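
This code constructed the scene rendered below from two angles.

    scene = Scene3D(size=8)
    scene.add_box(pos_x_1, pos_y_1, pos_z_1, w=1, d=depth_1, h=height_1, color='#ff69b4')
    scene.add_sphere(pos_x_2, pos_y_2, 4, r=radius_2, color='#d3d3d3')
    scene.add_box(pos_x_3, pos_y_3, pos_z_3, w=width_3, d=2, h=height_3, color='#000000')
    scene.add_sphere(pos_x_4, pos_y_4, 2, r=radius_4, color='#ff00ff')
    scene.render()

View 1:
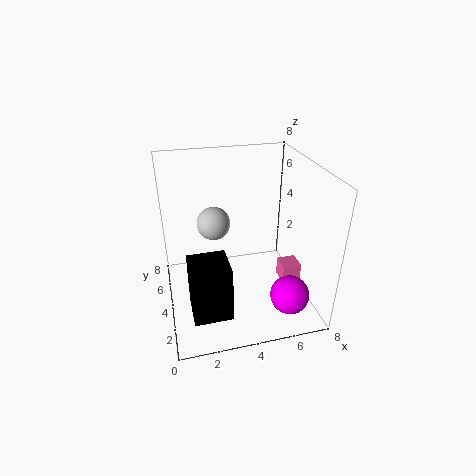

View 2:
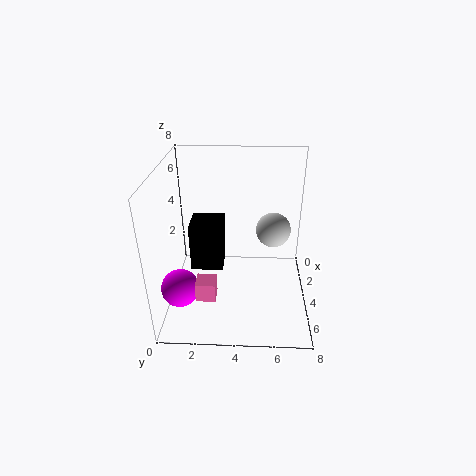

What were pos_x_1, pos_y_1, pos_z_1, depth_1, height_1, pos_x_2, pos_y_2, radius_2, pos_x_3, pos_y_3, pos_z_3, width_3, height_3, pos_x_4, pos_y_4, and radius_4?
pos_x_1 = 6, pos_y_1 = 2, pos_z_1 = 2, depth_1 = 1, height_1 = 1, pos_x_2 = 3, pos_y_2 = 6, radius_2 = 1, pos_x_3 = 1, pos_y_3 = 1, pos_z_3 = 1, width_3 = 2, height_3 = 3, pos_x_4 = 6, pos_y_4 = 1, radius_4 = 1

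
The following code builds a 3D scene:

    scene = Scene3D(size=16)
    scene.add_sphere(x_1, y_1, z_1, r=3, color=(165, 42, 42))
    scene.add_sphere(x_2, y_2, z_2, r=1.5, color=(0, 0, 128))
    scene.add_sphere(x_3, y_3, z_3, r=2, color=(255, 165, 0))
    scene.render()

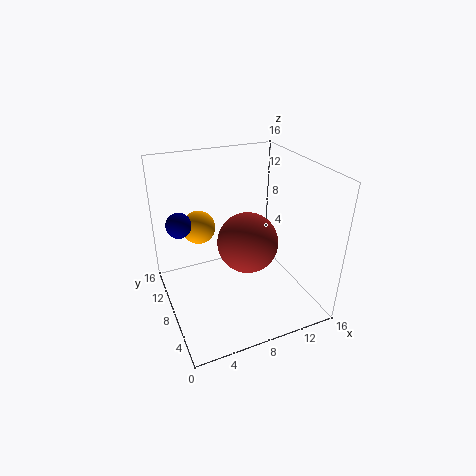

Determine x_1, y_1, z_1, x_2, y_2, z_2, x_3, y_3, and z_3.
x_1 = 7.5; y_1 = 4.5; z_1 = 9.5; x_2 = 2.5; y_2 = 12.5; z_2 = 8.5; x_3 = 5; y_3 = 13; z_3 = 7.5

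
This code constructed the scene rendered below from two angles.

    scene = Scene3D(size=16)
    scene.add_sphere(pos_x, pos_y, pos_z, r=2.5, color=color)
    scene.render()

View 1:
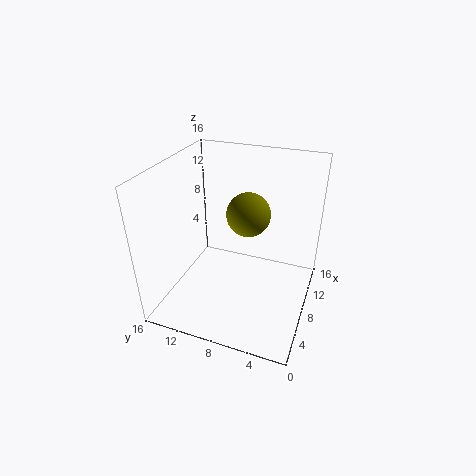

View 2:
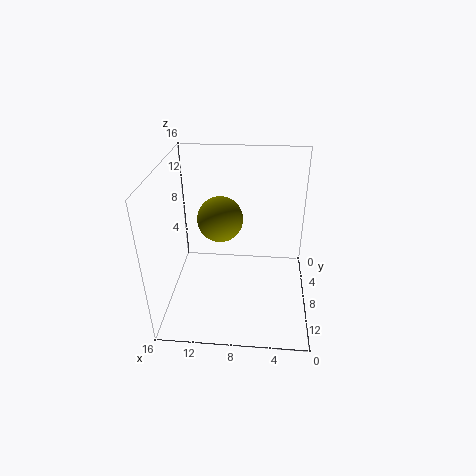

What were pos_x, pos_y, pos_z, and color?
pos_x = 10; pos_y = 7.5; pos_z = 10; color = 'olive'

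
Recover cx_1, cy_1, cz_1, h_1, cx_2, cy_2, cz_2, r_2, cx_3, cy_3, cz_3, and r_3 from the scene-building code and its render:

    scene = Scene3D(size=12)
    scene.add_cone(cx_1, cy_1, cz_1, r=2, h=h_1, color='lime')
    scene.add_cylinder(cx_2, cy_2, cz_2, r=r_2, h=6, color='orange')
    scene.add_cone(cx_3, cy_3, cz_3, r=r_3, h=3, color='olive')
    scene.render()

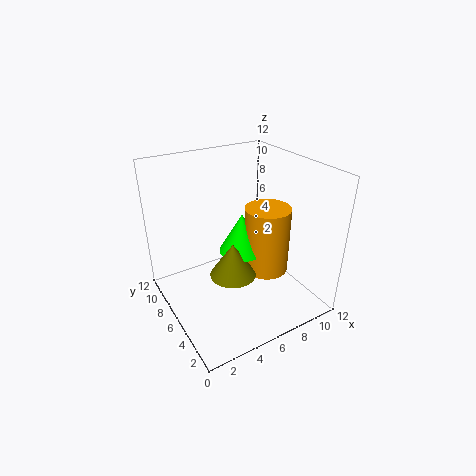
cx_1 = 7; cy_1 = 7; cz_1 = 4; h_1 = 3.5; cx_2 = 9; cy_2 = 6; cz_2 = 2; r_2 = 2; cx_3 = 5.5; cy_3 = 6; cz_3 = 2.5; r_3 = 2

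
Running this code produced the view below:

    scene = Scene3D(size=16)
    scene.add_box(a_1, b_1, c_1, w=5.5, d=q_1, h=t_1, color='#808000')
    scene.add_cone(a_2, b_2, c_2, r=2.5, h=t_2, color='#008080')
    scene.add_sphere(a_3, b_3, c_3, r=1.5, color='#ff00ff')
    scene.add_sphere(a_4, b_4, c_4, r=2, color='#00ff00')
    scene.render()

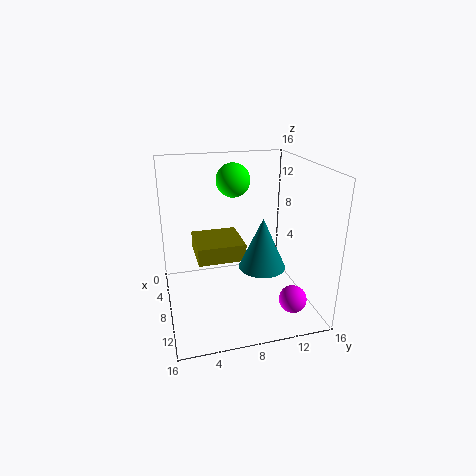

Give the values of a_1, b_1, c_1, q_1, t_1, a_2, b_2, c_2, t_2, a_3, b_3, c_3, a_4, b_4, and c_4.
a_1 = 2.5; b_1 = 3.5; c_1 = 5; q_1 = 5.5; t_1 = 2; a_2 = 10.5; b_2 = 10; c_2 = 5.5; t_2 = 5.5; a_3 = 12.5; b_3 = 13; c_3 = 2; a_4 = 4; b_4 = 8.5; c_4 = 13.5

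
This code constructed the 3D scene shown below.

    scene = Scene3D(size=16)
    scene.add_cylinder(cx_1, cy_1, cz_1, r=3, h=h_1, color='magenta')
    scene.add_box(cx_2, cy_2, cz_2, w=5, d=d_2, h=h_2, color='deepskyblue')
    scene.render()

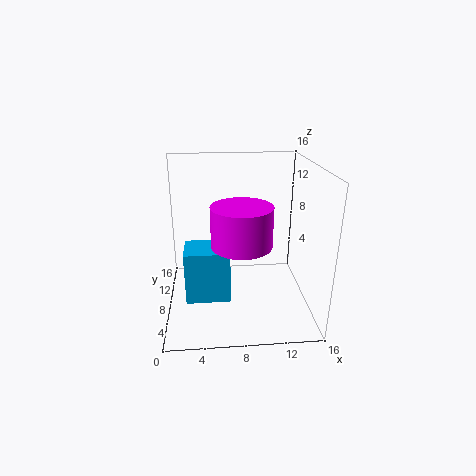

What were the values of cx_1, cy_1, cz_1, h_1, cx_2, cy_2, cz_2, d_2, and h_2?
cx_1 = 8; cy_1 = 4; cz_1 = 9; h_1 = 4; cx_2 = 2; cy_2 = 6; cz_2 = 1; d_2 = 4; h_2 = 6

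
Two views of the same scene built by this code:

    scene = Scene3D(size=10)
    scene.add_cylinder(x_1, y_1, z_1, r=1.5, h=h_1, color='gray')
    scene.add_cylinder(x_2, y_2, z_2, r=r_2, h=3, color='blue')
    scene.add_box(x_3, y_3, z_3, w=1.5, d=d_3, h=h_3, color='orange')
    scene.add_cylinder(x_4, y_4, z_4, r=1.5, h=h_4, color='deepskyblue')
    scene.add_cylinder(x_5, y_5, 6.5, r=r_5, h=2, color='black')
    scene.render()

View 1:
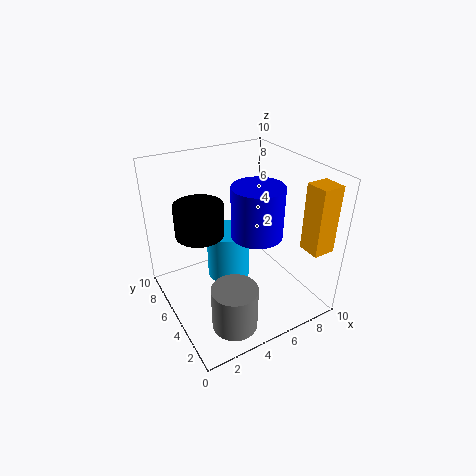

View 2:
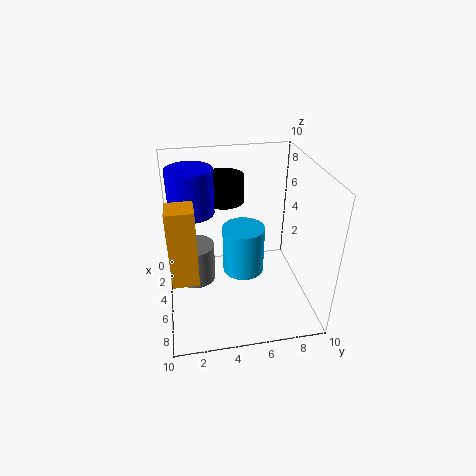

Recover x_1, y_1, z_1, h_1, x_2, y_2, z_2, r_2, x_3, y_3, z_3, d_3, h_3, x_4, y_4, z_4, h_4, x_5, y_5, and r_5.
x_1 = 3; y_1 = 2; z_1 = 0.5; h_1 = 3; x_2 = 4.5; y_2 = 2; z_2 = 7; r_2 = 1.5; x_3 = 8; y_3 = 0.5; z_3 = 5; d_3 = 1.5; h_3 = 4.5; x_4 = 4.5; y_4 = 5.5; z_4 = 2; h_4 = 3.5; x_5 = 2; y_5 = 4.5; r_5 = 1.5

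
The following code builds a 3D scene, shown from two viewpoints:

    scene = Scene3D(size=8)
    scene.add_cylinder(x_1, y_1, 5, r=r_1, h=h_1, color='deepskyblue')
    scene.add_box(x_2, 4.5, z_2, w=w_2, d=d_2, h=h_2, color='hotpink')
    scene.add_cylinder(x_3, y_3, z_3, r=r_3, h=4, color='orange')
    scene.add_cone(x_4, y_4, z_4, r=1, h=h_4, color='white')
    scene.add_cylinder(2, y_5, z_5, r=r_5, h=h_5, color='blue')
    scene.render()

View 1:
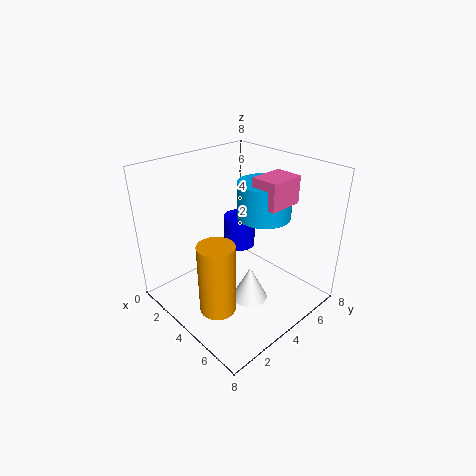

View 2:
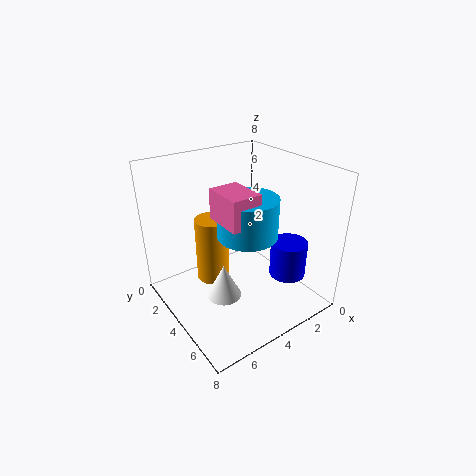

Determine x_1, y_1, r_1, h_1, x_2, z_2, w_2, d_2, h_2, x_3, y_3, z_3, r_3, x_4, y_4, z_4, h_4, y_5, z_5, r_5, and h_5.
x_1 = 4.5, y_1 = 5.5, r_1 = 1.5, h_1 = 2, x_2 = 4.5, z_2 = 6, w_2 = 1.5, d_2 = 2, h_2 = 1.5, x_3 = 4.5, y_3 = 2, z_3 = 0.5, r_3 = 1, x_4 = 5, y_4 = 4, z_4 = 0.5, h_4 = 2, y_5 = 6, z_5 = 2, r_5 = 1, h_5 = 2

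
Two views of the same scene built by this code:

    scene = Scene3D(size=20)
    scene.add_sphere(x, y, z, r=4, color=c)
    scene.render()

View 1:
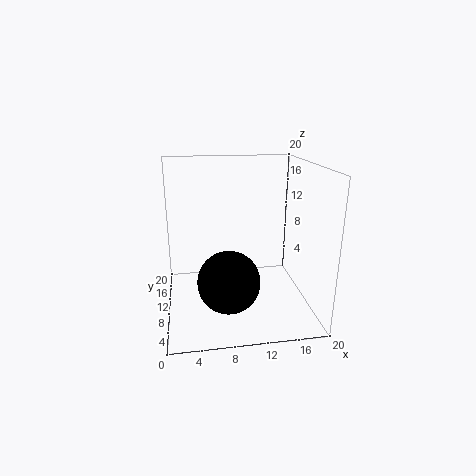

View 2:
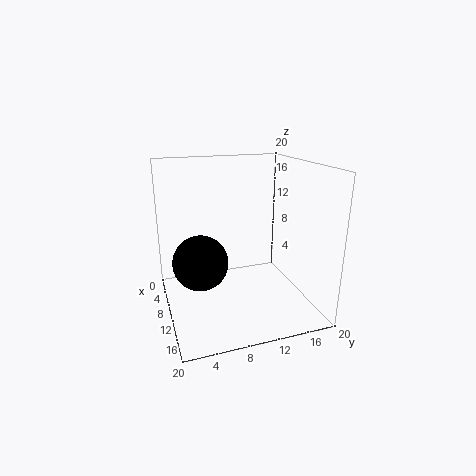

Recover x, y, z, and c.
x = 8
y = 5
z = 6
c = 'black'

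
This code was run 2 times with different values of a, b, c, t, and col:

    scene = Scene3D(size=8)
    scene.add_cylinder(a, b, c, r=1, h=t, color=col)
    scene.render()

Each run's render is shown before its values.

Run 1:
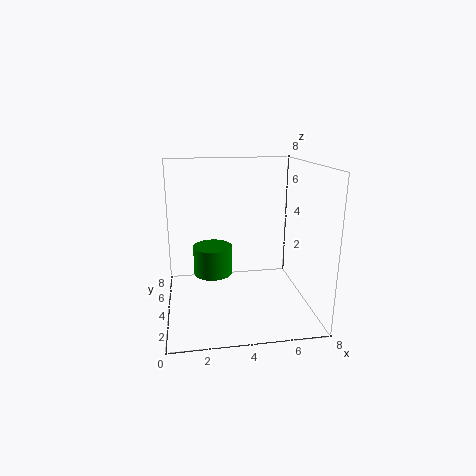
a = 2.5; b = 3; c = 2.5; t = 1.5; col = 'green'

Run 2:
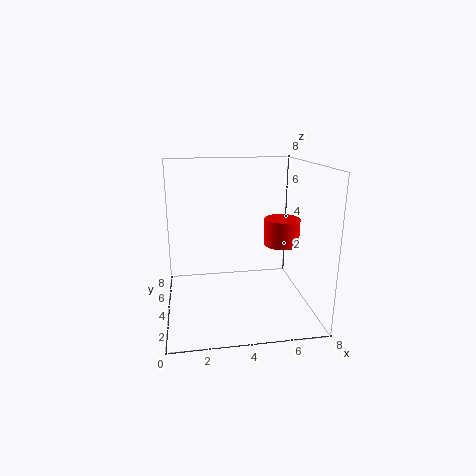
a = 6.5; b = 4; c = 3.5; t = 1.5; col = 'red'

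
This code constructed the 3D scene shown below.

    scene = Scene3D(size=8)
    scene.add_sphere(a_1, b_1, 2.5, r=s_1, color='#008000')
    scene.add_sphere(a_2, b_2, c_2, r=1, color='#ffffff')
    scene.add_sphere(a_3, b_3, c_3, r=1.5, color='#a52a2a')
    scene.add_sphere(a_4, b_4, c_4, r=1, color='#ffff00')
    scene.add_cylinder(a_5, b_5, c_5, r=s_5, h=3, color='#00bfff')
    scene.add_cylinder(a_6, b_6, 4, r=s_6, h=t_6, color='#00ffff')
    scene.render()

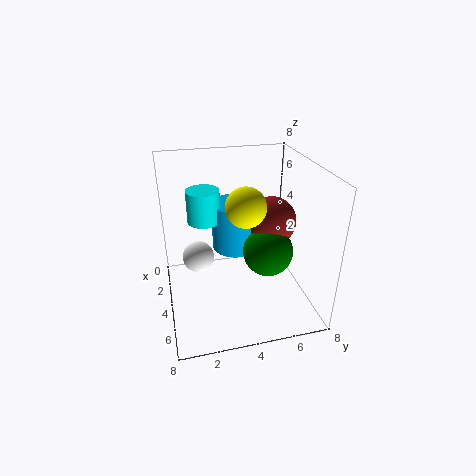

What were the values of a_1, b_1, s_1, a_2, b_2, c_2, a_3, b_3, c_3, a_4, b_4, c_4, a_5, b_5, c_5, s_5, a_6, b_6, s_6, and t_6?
a_1 = 3.5, b_1 = 6, s_1 = 1.5, a_2 = 1.5, b_2 = 2, c_2 = 1.5, a_3 = 2.5, b_3 = 6.5, c_3 = 4, a_4 = 5.5, b_4 = 4, c_4 = 6.5, a_5 = 1.5, b_5 = 4.5, c_5 = 2, s_5 = 1.5, a_6 = 1.5, b_6 = 2.5, s_6 = 1, t_6 = 2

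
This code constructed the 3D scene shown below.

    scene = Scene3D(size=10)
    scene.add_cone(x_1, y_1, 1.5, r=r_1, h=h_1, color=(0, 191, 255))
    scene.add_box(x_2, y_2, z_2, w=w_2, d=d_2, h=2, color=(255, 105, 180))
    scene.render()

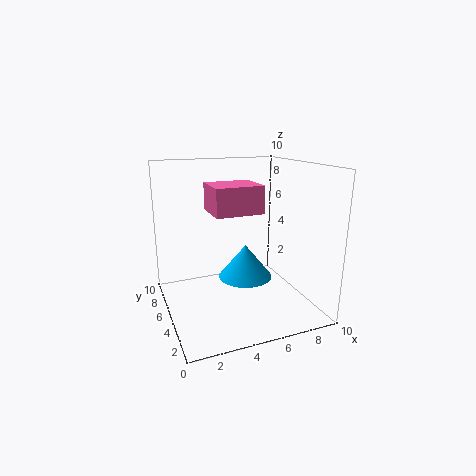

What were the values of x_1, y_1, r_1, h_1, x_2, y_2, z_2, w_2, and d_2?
x_1 = 6
y_1 = 6
r_1 = 2
h_1 = 2.5
x_2 = 3.5
y_2 = 5
z_2 = 6.5
w_2 = 3.5
d_2 = 3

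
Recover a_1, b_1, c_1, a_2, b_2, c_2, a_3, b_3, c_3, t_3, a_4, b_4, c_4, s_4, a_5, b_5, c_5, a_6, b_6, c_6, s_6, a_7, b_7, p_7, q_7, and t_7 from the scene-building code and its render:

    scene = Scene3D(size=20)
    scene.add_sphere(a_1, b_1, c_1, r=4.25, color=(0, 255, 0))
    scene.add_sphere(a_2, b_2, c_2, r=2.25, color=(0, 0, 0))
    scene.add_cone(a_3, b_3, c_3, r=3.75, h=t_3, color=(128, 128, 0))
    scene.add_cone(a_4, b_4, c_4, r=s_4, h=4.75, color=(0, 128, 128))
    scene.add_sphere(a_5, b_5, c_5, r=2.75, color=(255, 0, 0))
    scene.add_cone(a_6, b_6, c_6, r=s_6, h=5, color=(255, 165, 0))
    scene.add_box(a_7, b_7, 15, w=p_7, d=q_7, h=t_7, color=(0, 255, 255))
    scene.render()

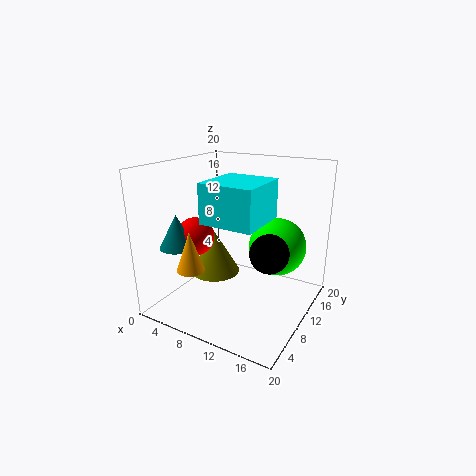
a_1 = 13.75, b_1 = 15.25, c_1 = 7.5, a_2 = 17.25, b_2 = 4.5, c_2 = 11.5, a_3 = 5, b_3 = 11.5, c_3 = 3, t_3 = 6.5, a_4 = 2.5, b_4 = 6, c_4 = 8.5, s_4 = 2.5, a_5 = 3.75, b_5 = 8.5, c_5 = 9.5, a_6 = 7.75, b_6 = 2.25, c_6 = 8, s_6 = 1.75, a_7 = 10.5, b_7 = 0.75, p_7 = 6.25, q_7 = 6.5, t_7 = 4.5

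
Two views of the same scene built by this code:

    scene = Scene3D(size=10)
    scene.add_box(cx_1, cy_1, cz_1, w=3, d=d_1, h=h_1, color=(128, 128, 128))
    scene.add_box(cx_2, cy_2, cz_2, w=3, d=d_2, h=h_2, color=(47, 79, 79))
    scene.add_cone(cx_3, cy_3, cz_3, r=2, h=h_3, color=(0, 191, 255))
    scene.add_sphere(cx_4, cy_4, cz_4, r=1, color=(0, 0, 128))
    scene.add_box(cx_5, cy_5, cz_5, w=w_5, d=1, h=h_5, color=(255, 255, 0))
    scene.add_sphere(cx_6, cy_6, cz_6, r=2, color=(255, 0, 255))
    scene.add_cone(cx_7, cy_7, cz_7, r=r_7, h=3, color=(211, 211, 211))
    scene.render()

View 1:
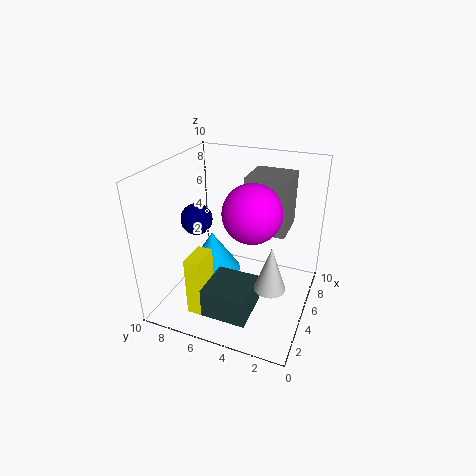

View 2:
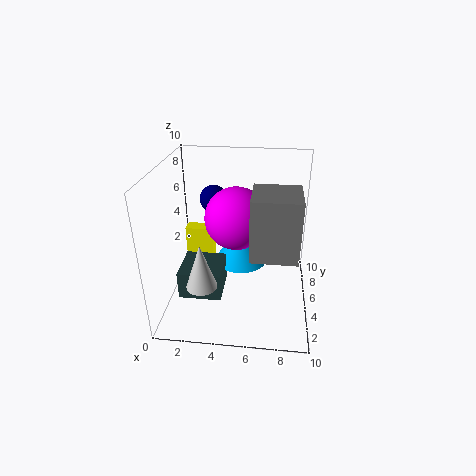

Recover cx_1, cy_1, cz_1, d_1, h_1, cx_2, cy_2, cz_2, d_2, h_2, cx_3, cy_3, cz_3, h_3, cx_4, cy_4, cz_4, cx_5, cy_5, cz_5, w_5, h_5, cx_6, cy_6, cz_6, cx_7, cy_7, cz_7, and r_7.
cx_1 = 6; cy_1 = 2; cz_1 = 5; d_1 = 3; h_1 = 4; cx_2 = 1; cy_2 = 3; cz_2 = 1; d_2 = 3; h_2 = 2; cx_3 = 5; cy_3 = 7; cz_3 = 2; h_3 = 3; cx_4 = 3; cy_4 = 7; cz_4 = 7; cx_5 = 1; cy_5 = 6; cz_5 = 1; w_5 = 2; h_5 = 4; cx_6 = 5; cy_6 = 4; cz_6 = 7; cx_7 = 3; cy_7 = 2; cz_7 = 3; r_7 = 1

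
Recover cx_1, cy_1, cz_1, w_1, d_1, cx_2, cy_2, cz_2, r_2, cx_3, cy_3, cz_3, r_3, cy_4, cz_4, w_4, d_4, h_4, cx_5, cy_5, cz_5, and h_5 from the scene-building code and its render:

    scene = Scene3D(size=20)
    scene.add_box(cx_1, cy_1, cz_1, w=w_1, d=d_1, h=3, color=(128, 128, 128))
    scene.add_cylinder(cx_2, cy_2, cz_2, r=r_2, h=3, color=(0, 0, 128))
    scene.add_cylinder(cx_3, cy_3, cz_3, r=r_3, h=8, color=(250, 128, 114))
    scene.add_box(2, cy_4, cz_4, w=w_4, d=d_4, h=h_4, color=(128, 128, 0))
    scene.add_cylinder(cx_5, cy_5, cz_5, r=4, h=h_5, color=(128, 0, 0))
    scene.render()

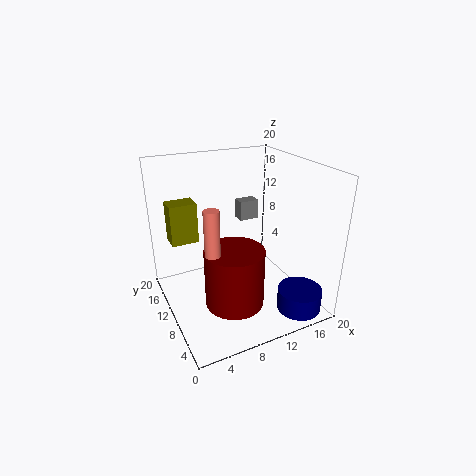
cx_1 = 13; cy_1 = 15; cz_1 = 10; w_1 = 3; d_1 = 2; cx_2 = 16; cy_2 = 3; cz_2 = 1; r_2 = 3; cx_3 = 5; cy_3 = 7; cz_3 = 8; r_3 = 1; cy_4 = 15; cz_4 = 8; w_4 = 4; d_4 = 3; h_4 = 6; cx_5 = 8; cy_5 = 7; cz_5 = 2; h_5 = 8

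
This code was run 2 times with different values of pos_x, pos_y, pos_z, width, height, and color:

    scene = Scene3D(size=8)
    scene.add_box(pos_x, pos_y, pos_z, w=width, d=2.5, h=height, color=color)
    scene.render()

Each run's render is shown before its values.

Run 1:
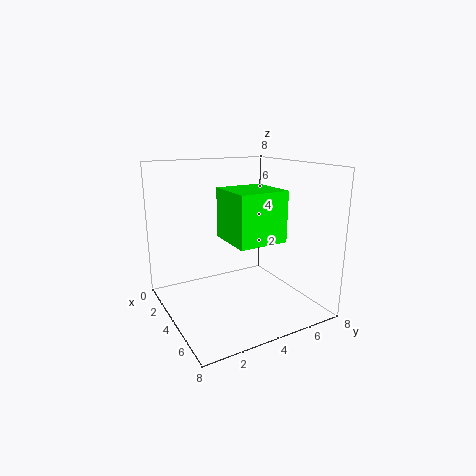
pos_x = 4.5; pos_y = 2.5; pos_z = 4.5; width = 2.5; height = 2.5; color = 'lime'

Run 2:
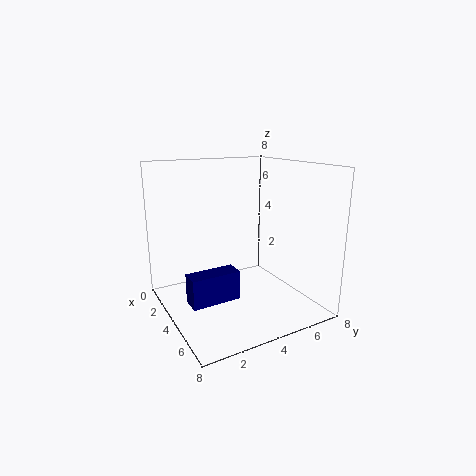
pos_x = 5; pos_y = 0.5; pos_z = 1.5; width = 1; height = 1.5; color = 'navy'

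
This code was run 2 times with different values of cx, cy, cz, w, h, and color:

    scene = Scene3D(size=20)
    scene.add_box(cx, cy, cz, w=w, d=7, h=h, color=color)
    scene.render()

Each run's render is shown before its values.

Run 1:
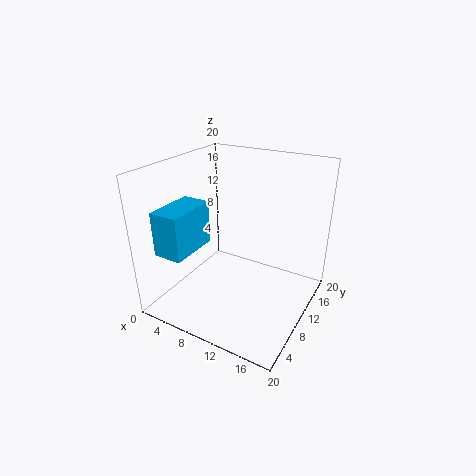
cx = 2; cy = 2; cz = 9; w = 4; h = 6; color = 'deepskyblue'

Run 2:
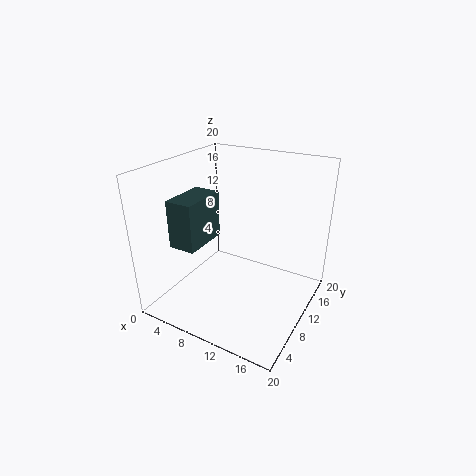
cx = 1; cy = 6; cz = 8; w = 4; h = 7; color = 'darkslategray'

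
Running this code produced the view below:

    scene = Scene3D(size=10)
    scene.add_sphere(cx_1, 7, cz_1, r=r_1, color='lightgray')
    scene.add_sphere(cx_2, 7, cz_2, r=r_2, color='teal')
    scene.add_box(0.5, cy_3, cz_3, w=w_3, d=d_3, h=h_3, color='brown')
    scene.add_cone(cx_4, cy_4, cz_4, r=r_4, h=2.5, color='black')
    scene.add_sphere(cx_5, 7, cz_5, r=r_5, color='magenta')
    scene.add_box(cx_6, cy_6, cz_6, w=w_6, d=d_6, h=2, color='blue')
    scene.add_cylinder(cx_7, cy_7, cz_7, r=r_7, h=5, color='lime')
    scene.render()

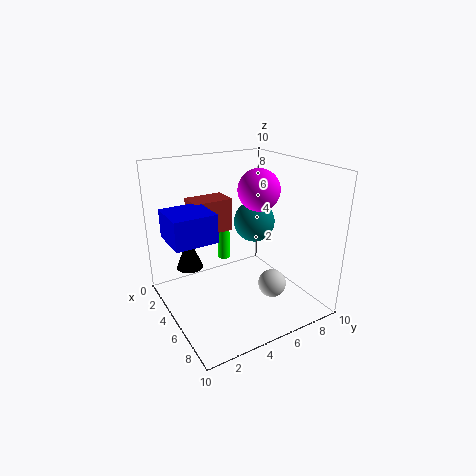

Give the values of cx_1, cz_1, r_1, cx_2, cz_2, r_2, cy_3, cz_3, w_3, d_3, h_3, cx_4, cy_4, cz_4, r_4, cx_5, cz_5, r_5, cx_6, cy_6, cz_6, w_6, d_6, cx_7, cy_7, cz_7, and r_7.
cx_1 = 6.5, cz_1 = 1.5, r_1 = 1, cx_2 = 4, cz_2 = 5.5, r_2 = 1.5, cy_3 = 3, cz_3 = 4.5, w_3 = 2, d_3 = 3, h_3 = 2.5, cx_4 = 2, cy_4 = 2.5, cz_4 = 2, r_4 = 1, cx_5 = 4.5, cz_5 = 8, r_5 = 1.5, cx_6 = 2, cy_6 = 0.5, cz_6 = 5, w_6 = 3, d_6 = 3, cx_7 = 1, cy_7 = 6, cz_7 = 1.5, r_7 = 0.5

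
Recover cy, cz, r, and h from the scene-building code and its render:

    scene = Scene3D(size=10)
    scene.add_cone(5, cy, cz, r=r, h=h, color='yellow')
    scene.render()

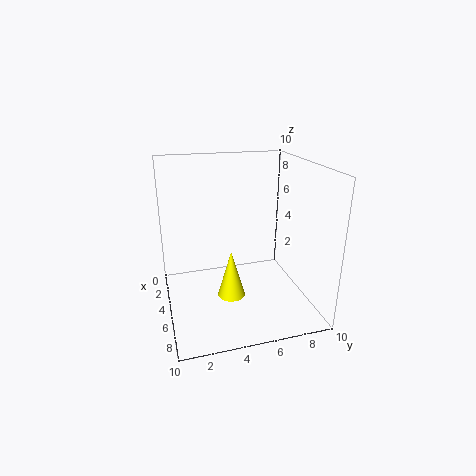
cy = 4.5, cz = 0.5, r = 1, h = 3.5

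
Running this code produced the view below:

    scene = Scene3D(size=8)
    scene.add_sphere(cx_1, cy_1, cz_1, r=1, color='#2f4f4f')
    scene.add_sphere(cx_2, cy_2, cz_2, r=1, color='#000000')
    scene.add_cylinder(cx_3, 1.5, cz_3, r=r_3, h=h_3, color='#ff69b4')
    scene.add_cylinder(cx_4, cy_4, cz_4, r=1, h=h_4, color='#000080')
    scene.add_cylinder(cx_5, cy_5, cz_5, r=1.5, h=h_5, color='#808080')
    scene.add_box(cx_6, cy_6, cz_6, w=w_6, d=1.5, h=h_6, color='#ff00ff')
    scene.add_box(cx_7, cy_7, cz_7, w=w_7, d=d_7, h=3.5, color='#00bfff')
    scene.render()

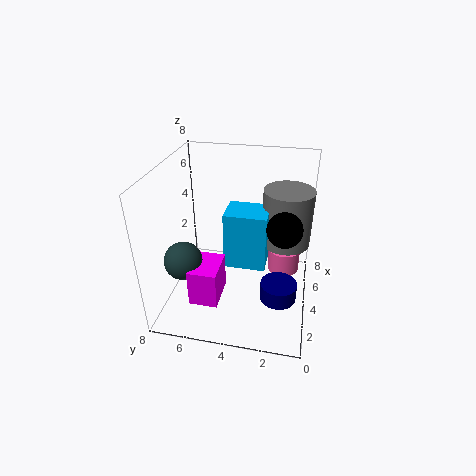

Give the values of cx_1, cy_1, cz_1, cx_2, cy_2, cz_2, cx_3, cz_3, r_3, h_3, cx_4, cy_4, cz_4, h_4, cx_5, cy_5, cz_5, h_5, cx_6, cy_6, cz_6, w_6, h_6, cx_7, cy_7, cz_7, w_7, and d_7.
cx_1 = 2; cy_1 = 6.5; cz_1 = 3.5; cx_2 = 4.5; cy_2 = 1.5; cz_2 = 4.5; cx_3 = 6.5; cz_3 = 0.5; r_3 = 1; h_3 = 1.5; cx_4 = 3; cy_4 = 1.5; cz_4 = 1; h_4 = 1; cx_5 = 6.5; cy_5 = 1.5; cz_5 = 2.5; h_5 = 3.5; cx_6 = 1; cy_6 = 4.5; cz_6 = 1.5; w_6 = 2; h_6 = 2; cx_7 = 4.5; cy_7 = 2.5; cz_7 = 1.5; w_7 = 2; d_7 = 2.5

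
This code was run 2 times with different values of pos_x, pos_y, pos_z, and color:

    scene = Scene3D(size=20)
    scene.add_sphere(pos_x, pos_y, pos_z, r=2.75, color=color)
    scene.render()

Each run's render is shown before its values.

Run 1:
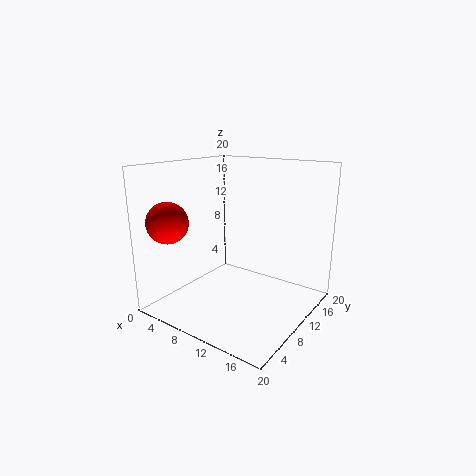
pos_x = 3.75
pos_y = 3
pos_z = 12.75
color = 'red'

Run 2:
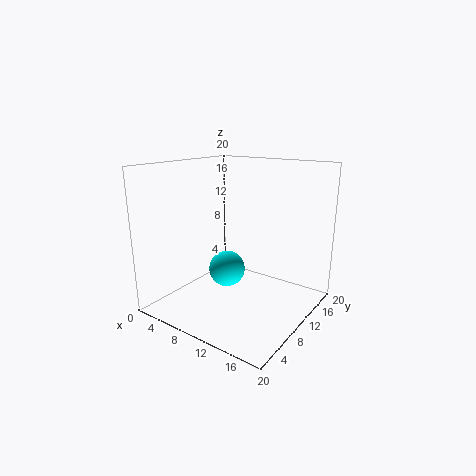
pos_x = 6.5
pos_y = 12
pos_z = 3.75
color = 'cyan'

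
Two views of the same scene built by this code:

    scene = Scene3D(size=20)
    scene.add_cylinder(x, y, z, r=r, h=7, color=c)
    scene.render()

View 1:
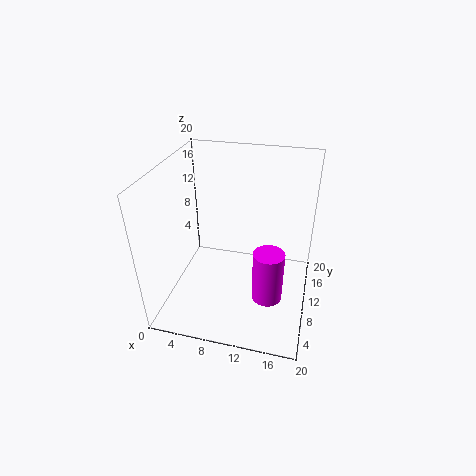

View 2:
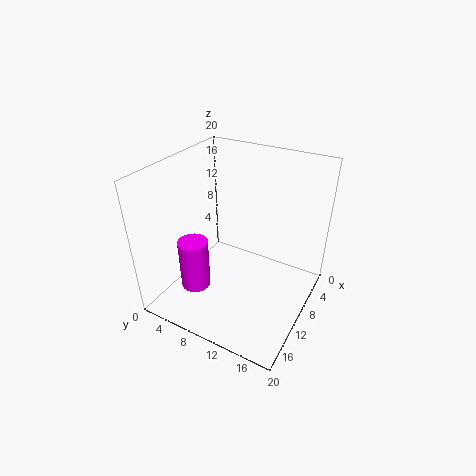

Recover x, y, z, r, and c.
x = 15
y = 6
z = 4
r = 2
c = 'magenta'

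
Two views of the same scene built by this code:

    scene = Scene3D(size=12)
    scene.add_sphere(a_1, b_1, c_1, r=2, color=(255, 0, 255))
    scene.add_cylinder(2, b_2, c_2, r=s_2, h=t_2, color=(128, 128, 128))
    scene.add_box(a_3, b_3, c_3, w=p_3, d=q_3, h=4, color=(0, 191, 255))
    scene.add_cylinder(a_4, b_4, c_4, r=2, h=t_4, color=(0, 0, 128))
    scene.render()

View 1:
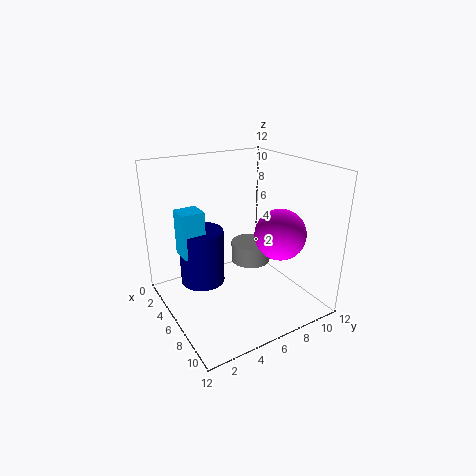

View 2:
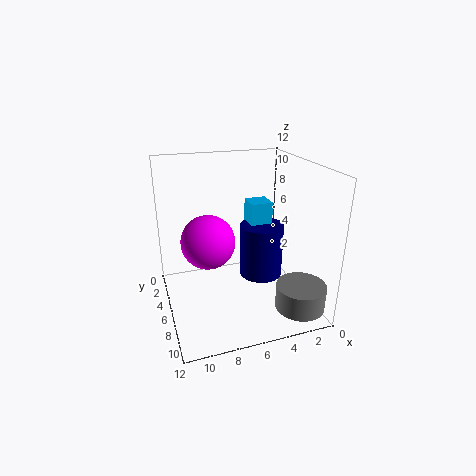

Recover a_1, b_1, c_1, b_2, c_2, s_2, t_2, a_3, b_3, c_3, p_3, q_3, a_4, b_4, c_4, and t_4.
a_1 = 9; b_1 = 8; c_1 = 7; b_2 = 10; c_2 = 1; s_2 = 2; t_2 = 2; a_3 = 2; b_3 = 2; c_3 = 4; p_3 = 2; q_3 = 2; a_4 = 3; b_4 = 4; c_4 = 1; t_4 = 5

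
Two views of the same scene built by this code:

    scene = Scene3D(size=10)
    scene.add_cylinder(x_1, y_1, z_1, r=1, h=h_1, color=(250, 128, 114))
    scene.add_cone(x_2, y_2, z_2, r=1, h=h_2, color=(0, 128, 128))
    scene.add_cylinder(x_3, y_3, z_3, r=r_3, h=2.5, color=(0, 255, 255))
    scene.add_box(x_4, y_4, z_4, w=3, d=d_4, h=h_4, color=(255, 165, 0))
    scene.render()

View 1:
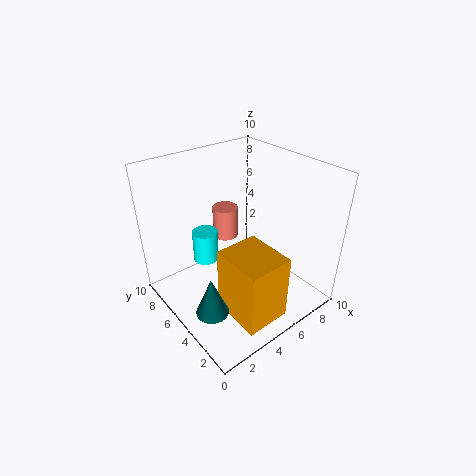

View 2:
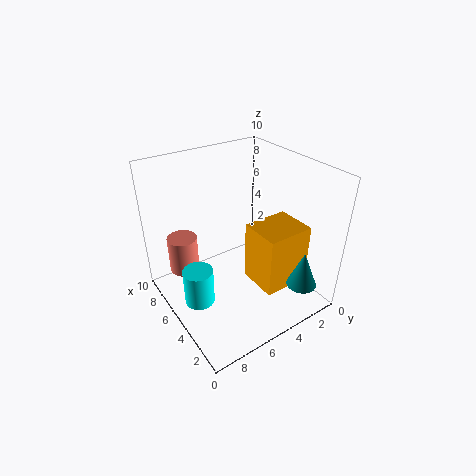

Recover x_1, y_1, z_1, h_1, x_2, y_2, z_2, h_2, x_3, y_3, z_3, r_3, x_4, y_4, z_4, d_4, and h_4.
x_1 = 6.5, y_1 = 8.5, z_1 = 3, h_1 = 2.5, x_2 = 1, y_2 = 2.5, z_2 = 2.5, h_2 = 2.5, x_3 = 4.5, y_3 = 8.5, z_3 = 1.5, r_3 = 1, x_4 = 2.5, y_4 = 0.5, z_4 = 1, d_4 = 3.5, h_4 = 4.5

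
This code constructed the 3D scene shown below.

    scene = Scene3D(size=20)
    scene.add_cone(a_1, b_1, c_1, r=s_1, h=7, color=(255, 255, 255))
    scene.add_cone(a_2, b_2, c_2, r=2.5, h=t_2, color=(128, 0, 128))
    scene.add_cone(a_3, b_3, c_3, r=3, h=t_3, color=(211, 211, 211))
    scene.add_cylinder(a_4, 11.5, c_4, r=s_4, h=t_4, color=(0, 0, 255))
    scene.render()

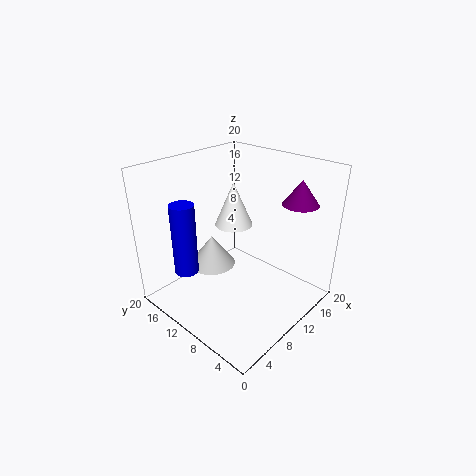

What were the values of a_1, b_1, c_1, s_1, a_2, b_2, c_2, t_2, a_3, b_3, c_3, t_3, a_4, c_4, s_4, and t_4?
a_1 = 15, b_1 = 15.5, c_1 = 8.5, s_1 = 3, a_2 = 16.5, b_2 = 4.5, c_2 = 14.5, t_2 = 3.5, a_3 = 6, b_3 = 11, c_3 = 7.5, t_3 = 4, a_4 = 2, c_4 = 8, s_4 = 1.5, t_4 = 9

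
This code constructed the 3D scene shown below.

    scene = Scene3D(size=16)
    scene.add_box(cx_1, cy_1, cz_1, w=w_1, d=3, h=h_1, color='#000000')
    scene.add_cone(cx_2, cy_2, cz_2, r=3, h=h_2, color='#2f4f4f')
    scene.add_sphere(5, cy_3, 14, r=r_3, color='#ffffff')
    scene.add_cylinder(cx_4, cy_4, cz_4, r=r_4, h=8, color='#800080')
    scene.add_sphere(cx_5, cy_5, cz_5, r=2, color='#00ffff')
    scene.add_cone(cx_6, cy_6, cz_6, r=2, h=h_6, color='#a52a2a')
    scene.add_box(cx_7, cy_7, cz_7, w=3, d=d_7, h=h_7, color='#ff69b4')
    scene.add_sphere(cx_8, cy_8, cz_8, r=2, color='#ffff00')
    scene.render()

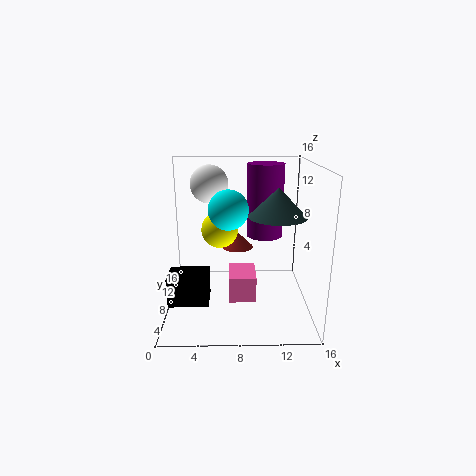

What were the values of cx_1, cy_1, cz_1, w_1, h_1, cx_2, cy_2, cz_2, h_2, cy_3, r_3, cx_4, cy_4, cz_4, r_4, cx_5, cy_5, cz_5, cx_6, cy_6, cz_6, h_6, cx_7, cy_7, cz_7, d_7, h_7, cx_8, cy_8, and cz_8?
cx_1 = 1
cy_1 = 2
cz_1 = 3
w_1 = 4
h_1 = 3
cx_2 = 12
cy_2 = 6
cz_2 = 11
h_2 = 3
cy_3 = 8
r_3 = 2
cx_4 = 11
cy_4 = 9
cz_4 = 8
r_4 = 2
cx_5 = 7
cy_5 = 5
cz_5 = 12
cx_6 = 8
cy_6 = 13
cz_6 = 5
h_6 = 2
cx_7 = 7
cy_7 = 6
cz_7 = 1
d_7 = 4
h_7 = 3
cx_8 = 6
cy_8 = 8
cz_8 = 9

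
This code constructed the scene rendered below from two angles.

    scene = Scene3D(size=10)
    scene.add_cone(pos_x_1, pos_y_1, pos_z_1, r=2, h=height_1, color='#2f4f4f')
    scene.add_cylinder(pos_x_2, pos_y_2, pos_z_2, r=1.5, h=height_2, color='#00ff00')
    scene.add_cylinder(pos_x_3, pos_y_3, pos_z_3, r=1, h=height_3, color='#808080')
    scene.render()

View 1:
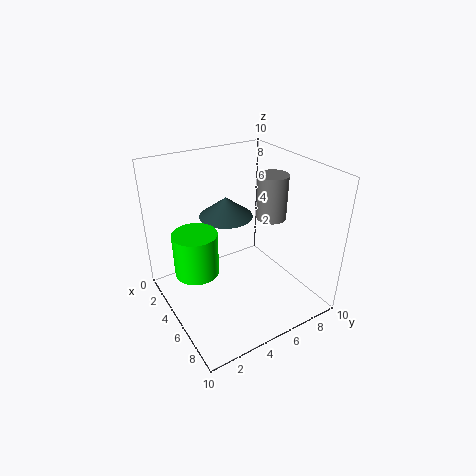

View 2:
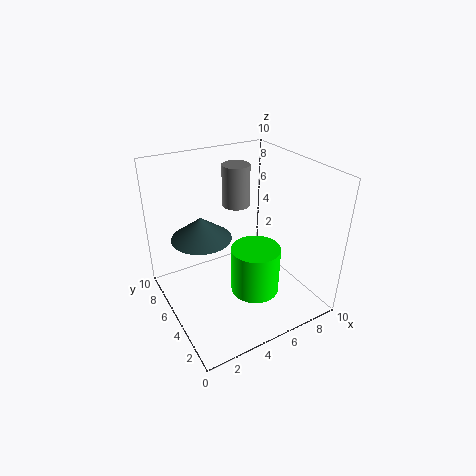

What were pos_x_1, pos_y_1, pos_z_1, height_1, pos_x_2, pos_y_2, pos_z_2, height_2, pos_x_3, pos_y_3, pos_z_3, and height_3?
pos_x_1 = 2.5, pos_y_1 = 5.5, pos_z_1 = 5.5, height_1 = 1.5, pos_x_2 = 4.5, pos_y_2 = 2, pos_z_2 = 3, height_2 = 3, pos_x_3 = 6, pos_y_3 = 7, pos_z_3 = 6.5, height_3 = 3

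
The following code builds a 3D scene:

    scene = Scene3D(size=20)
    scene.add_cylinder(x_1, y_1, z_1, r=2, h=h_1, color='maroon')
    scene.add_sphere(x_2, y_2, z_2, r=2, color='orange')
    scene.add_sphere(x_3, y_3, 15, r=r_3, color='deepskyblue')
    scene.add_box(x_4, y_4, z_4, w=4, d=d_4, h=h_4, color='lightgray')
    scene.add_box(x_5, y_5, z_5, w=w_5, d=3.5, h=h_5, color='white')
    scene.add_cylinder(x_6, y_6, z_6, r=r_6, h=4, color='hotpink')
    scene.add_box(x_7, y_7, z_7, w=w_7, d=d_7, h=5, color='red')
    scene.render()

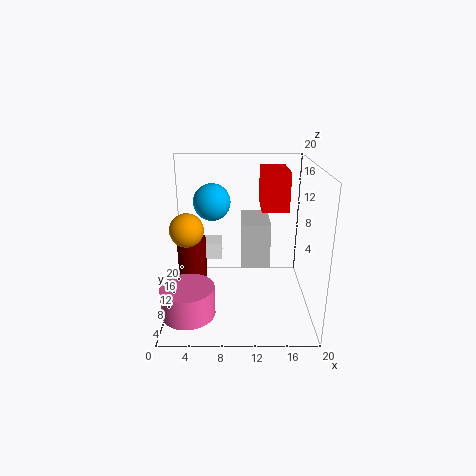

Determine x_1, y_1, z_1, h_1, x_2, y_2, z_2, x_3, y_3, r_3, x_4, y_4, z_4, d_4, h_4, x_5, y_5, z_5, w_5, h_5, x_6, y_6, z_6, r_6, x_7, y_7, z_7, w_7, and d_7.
x_1 = 3.5, y_1 = 10, z_1 = 1.5, h_1 = 8.5, x_2 = 4, y_2 = 4, z_2 = 13.5, x_3 = 6.5, y_3 = 10.5, r_3 = 2.5, x_4 = 10.5, y_4 = 9.5, z_4 = 5.5, d_4 = 7, h_4 = 6.5, x_5 = 1, y_5 = 12.5, z_5 = 5.5, w_5 = 6.5, h_5 = 2.5, x_6 = 3.5, y_6 = 4.5, z_6 = 1.5, r_6 = 3.5, x_7 = 13, y_7 = 7.5, z_7 = 14.5, w_7 = 3.5, d_7 = 6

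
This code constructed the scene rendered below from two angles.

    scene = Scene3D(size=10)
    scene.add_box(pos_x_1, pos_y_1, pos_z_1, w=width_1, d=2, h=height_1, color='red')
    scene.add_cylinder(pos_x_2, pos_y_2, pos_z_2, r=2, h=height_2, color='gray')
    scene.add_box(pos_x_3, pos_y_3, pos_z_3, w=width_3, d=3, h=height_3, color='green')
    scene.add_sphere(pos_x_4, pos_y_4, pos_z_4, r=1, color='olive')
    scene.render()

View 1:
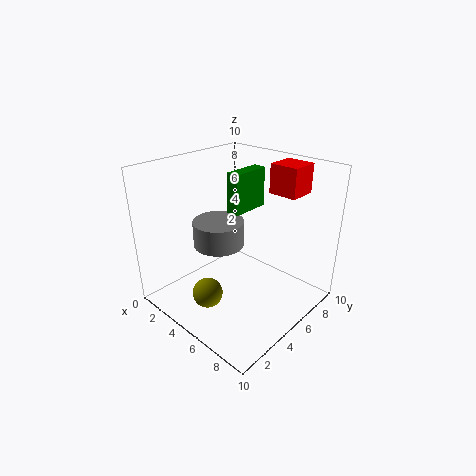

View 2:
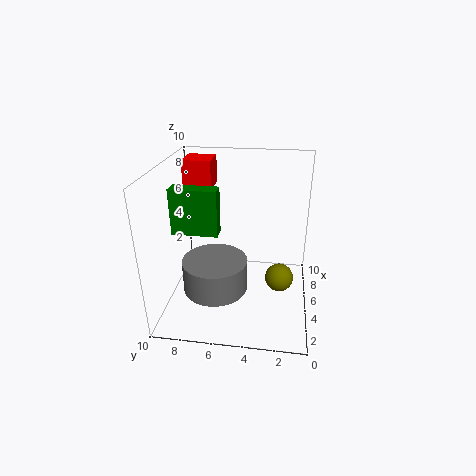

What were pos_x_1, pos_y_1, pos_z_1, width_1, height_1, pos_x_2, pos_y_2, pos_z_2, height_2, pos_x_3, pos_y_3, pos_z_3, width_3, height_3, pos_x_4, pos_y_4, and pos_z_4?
pos_x_1 = 6, pos_y_1 = 7, pos_z_1 = 8, width_1 = 2, height_1 = 2, pos_x_2 = 2, pos_y_2 = 6, pos_z_2 = 3, height_2 = 2, pos_x_3 = 3, pos_y_3 = 6, pos_z_3 = 6, width_3 = 1, height_3 = 3, pos_x_4 = 5, pos_y_4 = 2, pos_z_4 = 2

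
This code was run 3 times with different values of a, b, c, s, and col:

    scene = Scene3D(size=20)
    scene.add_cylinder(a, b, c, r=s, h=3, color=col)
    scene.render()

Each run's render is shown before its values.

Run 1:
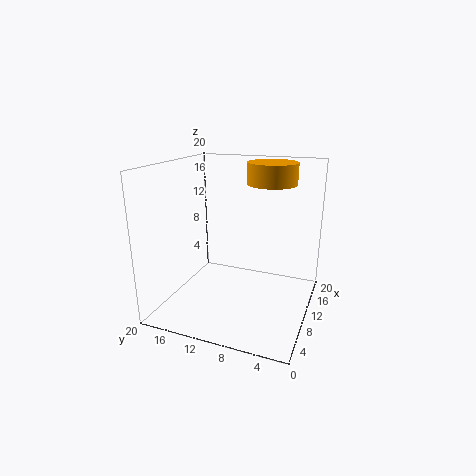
a = 14, b = 6.5, c = 17, s = 3.5, col = 'orange'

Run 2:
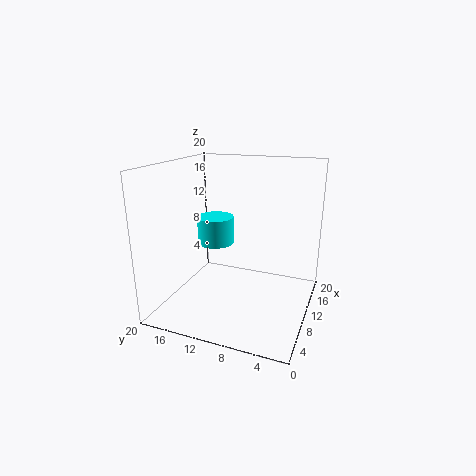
a = 2, b = 9.5, c = 12.5, s = 2, col = 'cyan'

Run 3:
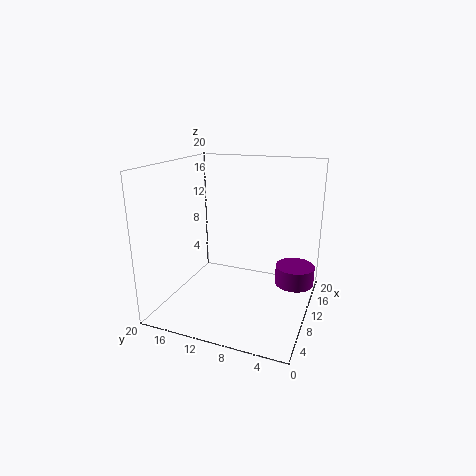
a = 16.5, b = 3, c = 1, s = 3, col = 'purple'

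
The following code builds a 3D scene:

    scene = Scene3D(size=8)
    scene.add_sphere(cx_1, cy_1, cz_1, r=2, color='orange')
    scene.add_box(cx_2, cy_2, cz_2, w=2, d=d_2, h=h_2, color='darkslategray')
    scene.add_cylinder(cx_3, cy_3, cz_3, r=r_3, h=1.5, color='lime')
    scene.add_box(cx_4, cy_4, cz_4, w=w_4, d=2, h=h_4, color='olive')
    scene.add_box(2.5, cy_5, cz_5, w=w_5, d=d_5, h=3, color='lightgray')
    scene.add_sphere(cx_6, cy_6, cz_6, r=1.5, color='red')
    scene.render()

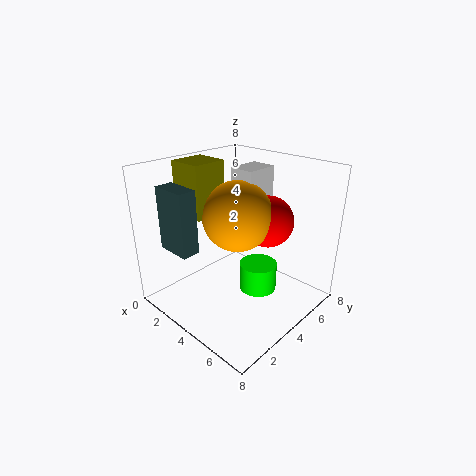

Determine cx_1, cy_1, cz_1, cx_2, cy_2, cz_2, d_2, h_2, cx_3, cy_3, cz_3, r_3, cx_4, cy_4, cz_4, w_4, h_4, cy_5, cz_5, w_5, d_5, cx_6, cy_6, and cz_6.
cx_1 = 3.5, cy_1 = 4.5, cz_1 = 5, cx_2 = 1, cy_2 = 1, cz_2 = 3.5, d_2 = 1, h_2 = 3.5, cx_3 = 5.5, cy_3 = 4, cz_3 = 1.5, r_3 = 1, cx_4 = 0.5, cy_4 = 2.5, cz_4 = 5, w_4 = 2, h_4 = 3, cy_5 = 5, cz_5 = 4.5, w_5 = 1.5, d_5 = 2, cx_6 = 4.5, cy_6 = 6, cz_6 = 4.5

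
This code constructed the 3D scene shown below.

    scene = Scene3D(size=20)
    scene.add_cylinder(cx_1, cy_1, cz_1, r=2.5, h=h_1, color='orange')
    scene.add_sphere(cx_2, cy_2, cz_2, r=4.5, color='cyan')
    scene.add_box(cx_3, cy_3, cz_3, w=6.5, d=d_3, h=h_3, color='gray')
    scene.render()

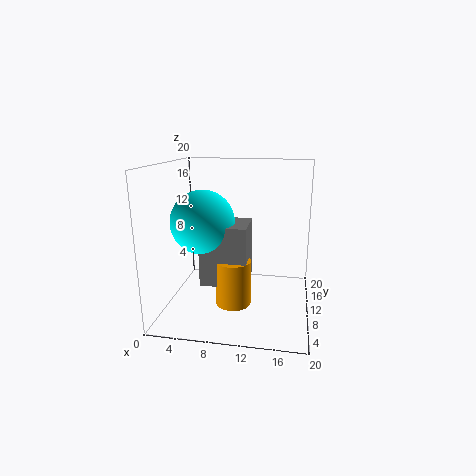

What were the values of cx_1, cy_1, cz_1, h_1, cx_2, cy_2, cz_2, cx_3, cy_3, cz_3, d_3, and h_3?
cx_1 = 9.5
cy_1 = 9
cz_1 = 0.5
h_1 = 6.5
cx_2 = 5
cy_2 = 10
cz_2 = 12
cx_3 = 5
cy_3 = 7.5
cz_3 = 3.5
d_3 = 6
h_3 = 8.5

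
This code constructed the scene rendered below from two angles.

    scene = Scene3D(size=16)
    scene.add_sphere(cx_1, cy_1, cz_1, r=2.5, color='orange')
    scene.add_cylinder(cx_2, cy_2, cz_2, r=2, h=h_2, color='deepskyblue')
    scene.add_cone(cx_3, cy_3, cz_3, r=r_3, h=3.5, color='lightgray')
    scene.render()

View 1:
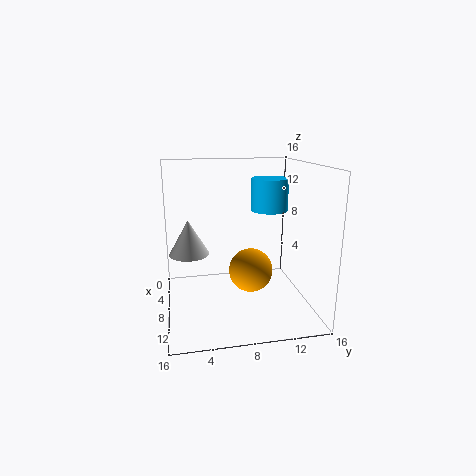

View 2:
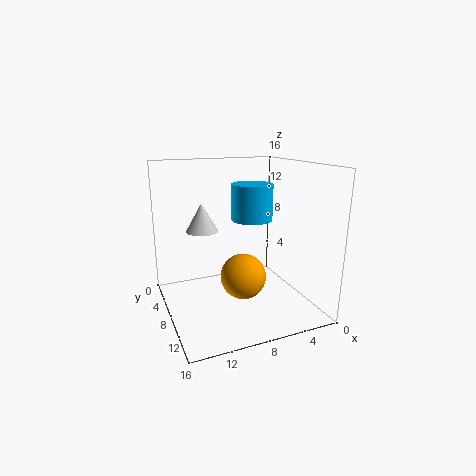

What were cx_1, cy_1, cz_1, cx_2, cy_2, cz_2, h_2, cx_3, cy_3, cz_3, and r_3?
cx_1 = 8, cy_1 = 9.5, cz_1 = 4, cx_2 = 8, cy_2 = 11.5, cz_2 = 11, h_2 = 3.5, cx_3 = 10.5, cy_3 = 2.5, cz_3 = 7.5, r_3 = 2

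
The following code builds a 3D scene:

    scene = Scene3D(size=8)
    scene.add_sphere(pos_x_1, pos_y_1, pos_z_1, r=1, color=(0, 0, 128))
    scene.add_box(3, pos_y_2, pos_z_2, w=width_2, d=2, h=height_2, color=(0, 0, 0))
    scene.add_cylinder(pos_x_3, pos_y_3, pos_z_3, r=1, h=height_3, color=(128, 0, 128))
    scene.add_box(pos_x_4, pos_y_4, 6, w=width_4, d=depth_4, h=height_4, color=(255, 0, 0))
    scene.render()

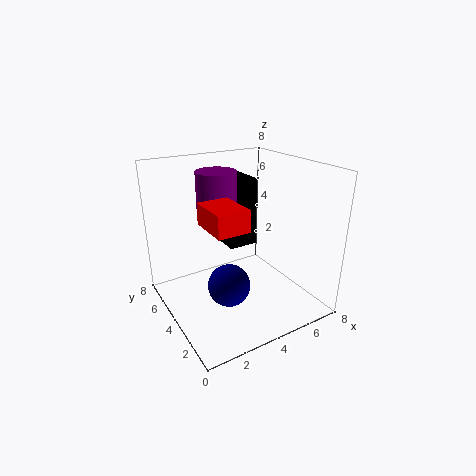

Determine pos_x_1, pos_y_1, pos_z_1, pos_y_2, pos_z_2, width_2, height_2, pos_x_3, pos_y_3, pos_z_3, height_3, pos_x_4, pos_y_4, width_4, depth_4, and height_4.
pos_x_1 = 2
pos_y_1 = 1.5
pos_z_1 = 3
pos_y_2 = 3
pos_z_2 = 4
width_2 = 1.5
height_2 = 3.5
pos_x_3 = 2.5
pos_y_3 = 3.5
pos_z_3 = 6
height_3 = 2
pos_x_4 = 1
pos_y_4 = 0.5
width_4 = 1.5
depth_4 = 2
height_4 = 1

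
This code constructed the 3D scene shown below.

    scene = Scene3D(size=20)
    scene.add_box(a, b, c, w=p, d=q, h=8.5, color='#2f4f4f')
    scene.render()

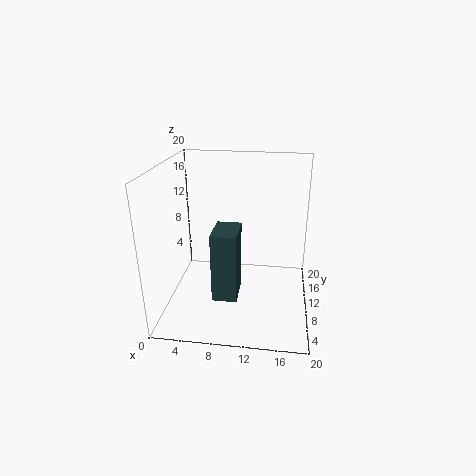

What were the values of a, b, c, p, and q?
a = 8, b = 1.5, c = 5.5, p = 3, q = 4.5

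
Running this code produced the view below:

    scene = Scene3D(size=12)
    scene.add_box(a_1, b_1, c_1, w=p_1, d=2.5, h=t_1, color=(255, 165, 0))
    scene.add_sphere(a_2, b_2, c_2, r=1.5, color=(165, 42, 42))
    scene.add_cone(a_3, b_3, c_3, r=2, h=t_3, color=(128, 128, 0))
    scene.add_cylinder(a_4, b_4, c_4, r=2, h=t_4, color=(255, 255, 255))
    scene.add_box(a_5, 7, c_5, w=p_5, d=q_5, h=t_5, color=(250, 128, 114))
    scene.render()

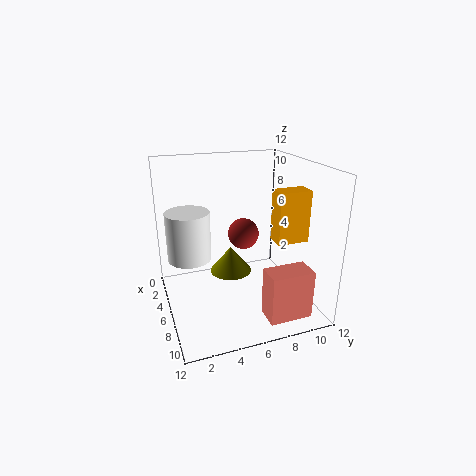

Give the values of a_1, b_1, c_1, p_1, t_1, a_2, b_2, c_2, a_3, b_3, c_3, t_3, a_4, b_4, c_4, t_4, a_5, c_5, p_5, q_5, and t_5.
a_1 = 8, b_1 = 8, c_1 = 6.5, p_1 = 1.5, t_1 = 4, a_2 = 2, b_2 = 8, c_2 = 4.5, a_3 = 2.5, b_3 = 6.5, c_3 = 1, t_3 = 2.5, a_4 = 2.5, b_4 = 2.5, c_4 = 3, t_4 = 4.5, a_5 = 9, c_5 = 0.5, p_5 = 2, q_5 = 3.5, t_5 = 4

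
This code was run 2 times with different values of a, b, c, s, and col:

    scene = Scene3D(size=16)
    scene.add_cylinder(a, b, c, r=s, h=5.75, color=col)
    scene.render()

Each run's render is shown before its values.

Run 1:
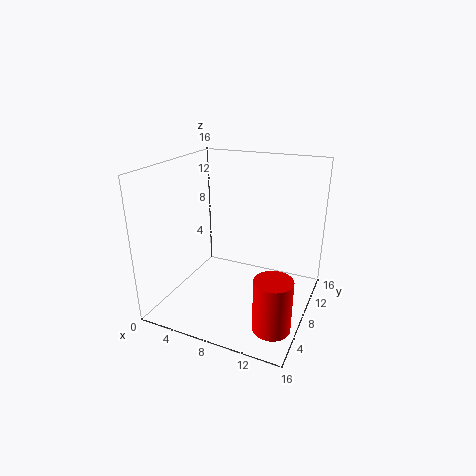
a = 13.5
b = 4.25
c = 0.25
s = 2
col = 'red'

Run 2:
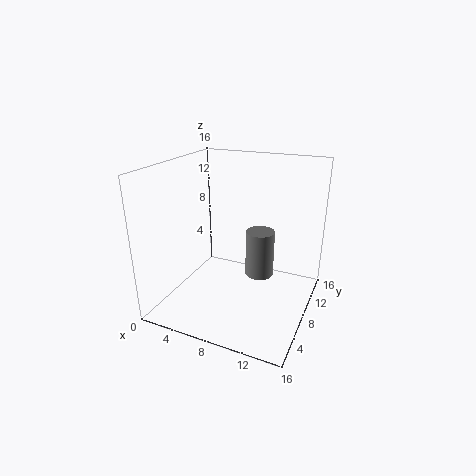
a = 9.25
b = 11.75
c = 1.75
s = 1.75
col = 'gray'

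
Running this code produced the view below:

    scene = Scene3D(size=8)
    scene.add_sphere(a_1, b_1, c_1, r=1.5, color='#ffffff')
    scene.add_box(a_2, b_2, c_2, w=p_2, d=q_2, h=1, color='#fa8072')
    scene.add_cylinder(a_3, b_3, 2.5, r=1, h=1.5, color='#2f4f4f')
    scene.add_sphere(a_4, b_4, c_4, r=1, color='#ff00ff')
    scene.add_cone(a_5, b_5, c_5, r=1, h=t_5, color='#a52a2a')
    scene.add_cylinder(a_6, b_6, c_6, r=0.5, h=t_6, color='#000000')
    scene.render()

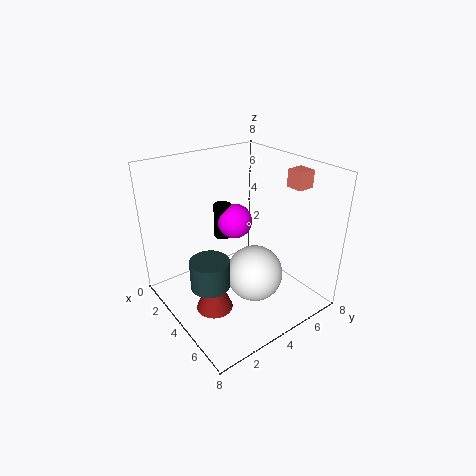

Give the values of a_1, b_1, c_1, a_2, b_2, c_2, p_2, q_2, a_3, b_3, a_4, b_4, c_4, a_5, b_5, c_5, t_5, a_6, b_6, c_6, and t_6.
a_1 = 5.5; b_1 = 4; c_1 = 2.5; a_2 = 4.5; b_2 = 7; c_2 = 6.5; p_2 = 1; q_2 = 1; a_3 = 5; b_3 = 1.5; a_4 = 3; b_4 = 4.5; c_4 = 4.5; a_5 = 4.5; b_5 = 2; c_5 = 0.5; t_5 = 2.5; a_6 = 2.5; b_6 = 4; c_6 = 3.5; t_6 = 2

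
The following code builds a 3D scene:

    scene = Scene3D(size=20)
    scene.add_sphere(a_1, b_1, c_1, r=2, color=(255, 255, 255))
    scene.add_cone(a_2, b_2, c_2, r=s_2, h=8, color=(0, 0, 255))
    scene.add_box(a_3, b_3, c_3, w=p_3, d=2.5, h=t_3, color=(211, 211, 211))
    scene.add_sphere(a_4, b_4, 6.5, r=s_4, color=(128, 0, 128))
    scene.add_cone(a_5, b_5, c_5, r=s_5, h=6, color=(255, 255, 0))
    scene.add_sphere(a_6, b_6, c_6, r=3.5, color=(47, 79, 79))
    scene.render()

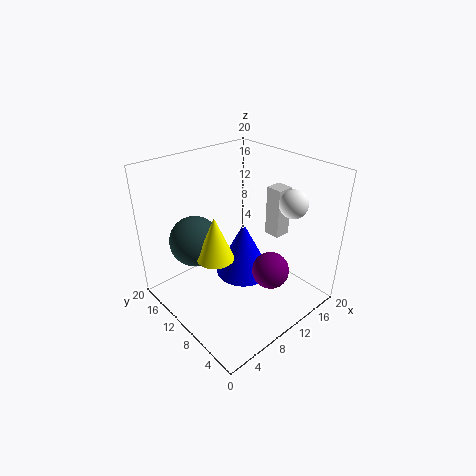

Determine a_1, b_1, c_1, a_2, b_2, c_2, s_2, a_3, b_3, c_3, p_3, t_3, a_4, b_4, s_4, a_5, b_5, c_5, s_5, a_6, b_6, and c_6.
a_1 = 16.5; b_1 = 6; c_1 = 14.5; a_2 = 11.5; b_2 = 10.5; c_2 = 3.5; s_2 = 4; a_3 = 16.5; b_3 = 8.5; c_3 = 8; p_3 = 2.5; t_3 = 7.5; a_4 = 11.5; b_4 = 5; s_4 = 2.5; a_5 = 6; b_5 = 10; c_5 = 8.5; s_5 = 2.5; a_6 = 5.5; b_6 = 14; c_6 = 9.5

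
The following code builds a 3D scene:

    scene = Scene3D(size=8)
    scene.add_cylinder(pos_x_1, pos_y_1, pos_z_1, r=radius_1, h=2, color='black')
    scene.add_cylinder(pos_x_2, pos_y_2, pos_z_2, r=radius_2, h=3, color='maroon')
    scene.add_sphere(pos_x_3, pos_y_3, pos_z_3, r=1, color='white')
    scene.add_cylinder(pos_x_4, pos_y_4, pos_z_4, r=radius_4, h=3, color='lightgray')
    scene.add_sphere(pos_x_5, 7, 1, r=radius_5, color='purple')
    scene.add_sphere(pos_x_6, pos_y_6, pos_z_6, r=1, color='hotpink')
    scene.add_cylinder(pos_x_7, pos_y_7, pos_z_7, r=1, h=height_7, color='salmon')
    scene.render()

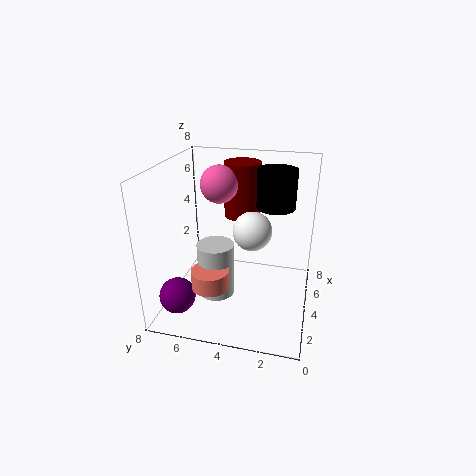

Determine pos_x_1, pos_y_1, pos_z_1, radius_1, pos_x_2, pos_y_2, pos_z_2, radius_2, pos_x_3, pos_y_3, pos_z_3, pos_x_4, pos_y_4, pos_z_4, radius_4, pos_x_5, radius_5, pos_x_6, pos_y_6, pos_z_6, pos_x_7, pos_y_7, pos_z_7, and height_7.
pos_x_1 = 4, pos_y_1 = 2, pos_z_1 = 6, radius_1 = 1, pos_x_2 = 5, pos_y_2 = 4, pos_z_2 = 5, radius_2 = 1, pos_x_3 = 3, pos_y_3 = 3, pos_z_3 = 5, pos_x_4 = 3, pos_y_4 = 5, pos_z_4 = 1, radius_4 = 1, pos_x_5 = 2, radius_5 = 1, pos_x_6 = 4, pos_y_6 = 5, pos_z_6 = 7, pos_x_7 = 2, pos_y_7 = 5, pos_z_7 = 2, height_7 = 1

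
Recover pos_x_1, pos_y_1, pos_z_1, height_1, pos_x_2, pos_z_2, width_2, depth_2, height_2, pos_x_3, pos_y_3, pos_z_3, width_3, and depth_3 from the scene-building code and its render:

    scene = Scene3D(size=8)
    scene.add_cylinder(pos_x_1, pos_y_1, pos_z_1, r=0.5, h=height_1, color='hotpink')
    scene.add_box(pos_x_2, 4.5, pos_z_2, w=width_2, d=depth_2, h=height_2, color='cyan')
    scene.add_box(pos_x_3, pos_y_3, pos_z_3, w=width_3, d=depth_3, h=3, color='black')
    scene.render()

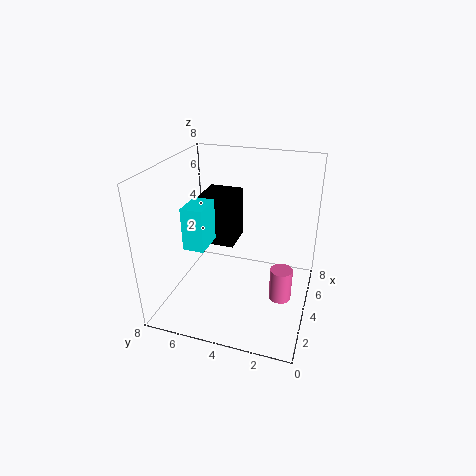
pos_x_1 = 1; pos_y_1 = 1; pos_z_1 = 3; height_1 = 1.5; pos_x_2 = 0.5; pos_z_2 = 5; width_2 = 1.5; depth_2 = 1; height_2 = 2; pos_x_3 = 4.5; pos_y_3 = 4.5; pos_z_3 = 3; width_3 = 2; depth_3 = 2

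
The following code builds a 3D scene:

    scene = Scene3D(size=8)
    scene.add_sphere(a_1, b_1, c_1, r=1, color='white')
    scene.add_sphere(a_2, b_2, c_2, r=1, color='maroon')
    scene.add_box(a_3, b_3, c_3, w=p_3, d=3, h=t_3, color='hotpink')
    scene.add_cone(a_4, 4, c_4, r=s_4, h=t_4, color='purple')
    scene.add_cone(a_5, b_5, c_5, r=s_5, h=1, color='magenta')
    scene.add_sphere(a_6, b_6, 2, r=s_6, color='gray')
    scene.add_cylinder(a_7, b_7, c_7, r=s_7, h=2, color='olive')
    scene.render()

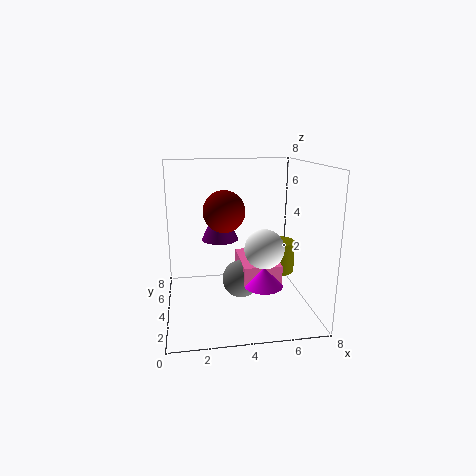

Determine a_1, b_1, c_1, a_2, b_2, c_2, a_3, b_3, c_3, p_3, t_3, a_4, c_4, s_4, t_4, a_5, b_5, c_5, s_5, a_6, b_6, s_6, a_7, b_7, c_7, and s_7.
a_1 = 5, b_1 = 2, c_1 = 4, a_2 = 3, b_2 = 2, c_2 = 6, a_3 = 4, b_3 = 2, c_3 = 2, p_3 = 2, t_3 = 1, a_4 = 3, c_4 = 4, s_4 = 1, t_4 = 2, a_5 = 5, b_5 = 2, c_5 = 2, s_5 = 1, a_6 = 4, b_6 = 3, s_6 = 1, a_7 = 7, b_7 = 6, c_7 = 1, s_7 = 1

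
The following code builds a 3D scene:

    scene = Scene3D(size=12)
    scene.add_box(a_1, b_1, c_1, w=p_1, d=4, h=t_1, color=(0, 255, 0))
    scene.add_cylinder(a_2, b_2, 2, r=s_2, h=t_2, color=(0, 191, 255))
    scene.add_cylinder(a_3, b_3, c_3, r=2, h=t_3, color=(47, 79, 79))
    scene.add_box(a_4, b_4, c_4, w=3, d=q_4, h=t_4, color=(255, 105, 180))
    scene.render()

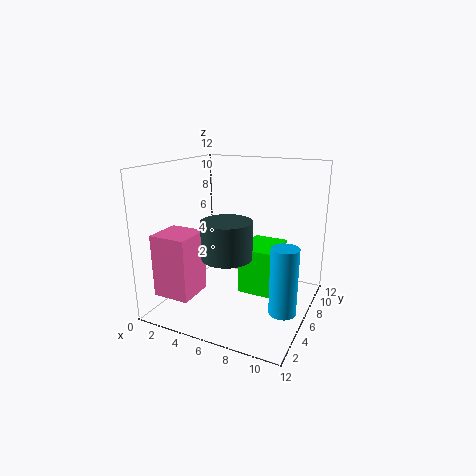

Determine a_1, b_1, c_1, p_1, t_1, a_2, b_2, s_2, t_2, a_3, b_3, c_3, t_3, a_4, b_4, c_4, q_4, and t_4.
a_1 = 6, b_1 = 6, c_1 = 1, p_1 = 3, t_1 = 4, a_2 = 11, b_2 = 3, s_2 = 1, t_2 = 5, a_3 = 6, b_3 = 4, c_3 = 5, t_3 = 3, a_4 = 1, b_4 = 1, c_4 = 2, q_4 = 3, t_4 = 5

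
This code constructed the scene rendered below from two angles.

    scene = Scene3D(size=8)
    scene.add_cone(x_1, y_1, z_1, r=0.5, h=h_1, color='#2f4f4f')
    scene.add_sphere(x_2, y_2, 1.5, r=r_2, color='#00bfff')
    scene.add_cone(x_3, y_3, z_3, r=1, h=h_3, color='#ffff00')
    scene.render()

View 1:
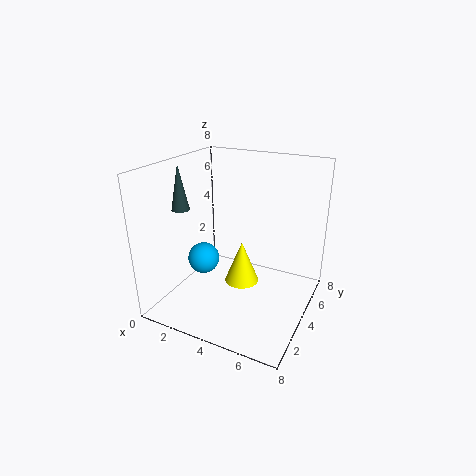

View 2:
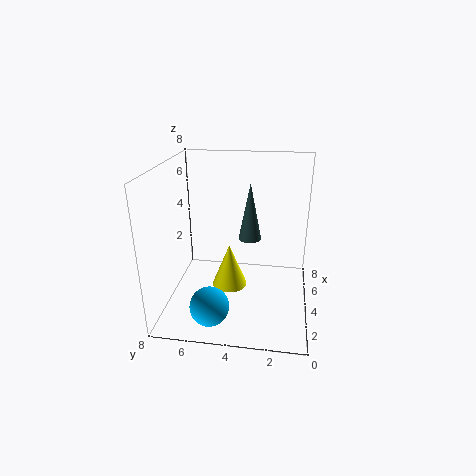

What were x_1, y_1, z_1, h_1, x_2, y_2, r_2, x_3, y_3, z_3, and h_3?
x_1 = 1
y_1 = 3
z_1 = 5.5
h_1 = 2.5
x_2 = 1
y_2 = 5
r_2 = 1
x_3 = 4
y_3 = 4.5
z_3 = 1
h_3 = 2.5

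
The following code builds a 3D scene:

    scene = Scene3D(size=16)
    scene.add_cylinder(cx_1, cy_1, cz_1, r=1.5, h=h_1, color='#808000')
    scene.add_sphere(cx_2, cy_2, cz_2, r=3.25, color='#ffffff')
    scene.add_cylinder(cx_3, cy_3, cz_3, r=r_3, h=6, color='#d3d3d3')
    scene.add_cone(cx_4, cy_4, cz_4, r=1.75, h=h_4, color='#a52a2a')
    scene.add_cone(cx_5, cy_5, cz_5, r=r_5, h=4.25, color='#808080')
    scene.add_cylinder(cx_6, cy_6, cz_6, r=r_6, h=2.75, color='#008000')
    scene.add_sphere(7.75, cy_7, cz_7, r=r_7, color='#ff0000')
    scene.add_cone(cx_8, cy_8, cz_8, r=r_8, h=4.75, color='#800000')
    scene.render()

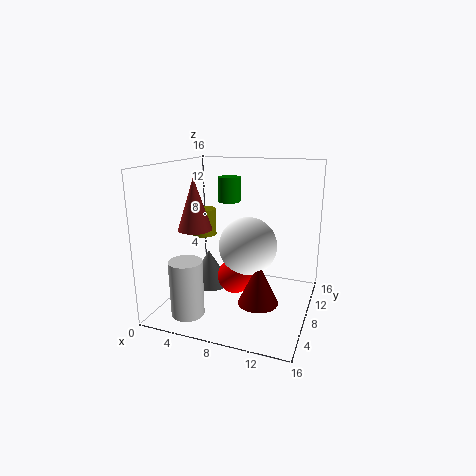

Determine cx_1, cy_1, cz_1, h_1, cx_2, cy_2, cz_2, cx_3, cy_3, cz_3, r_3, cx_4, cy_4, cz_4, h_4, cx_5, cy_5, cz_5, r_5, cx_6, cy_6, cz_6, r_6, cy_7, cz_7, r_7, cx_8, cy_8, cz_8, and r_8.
cx_1 = 2.5; cy_1 = 10.75; cz_1 = 7; h_1 = 3.25; cx_2 = 9; cy_2 = 8.5; cz_2 = 7; cx_3 = 4.25; cy_3 = 2.75; cz_3 = 0.75; r_3 = 1.75; cx_4 = 4.75; cy_4 = 4.25; cz_4 = 9.75; h_4 = 5.25; cx_5 = 3.75; cy_5 = 9.25; cz_5 = 1.25; r_5 = 2.5; cx_6 = 6.5; cy_6 = 9.25; cz_6 = 11.75; r_6 = 1.25; cy_7 = 7.75; cz_7 = 3.5; r_7 = 2; cx_8 = 10.75; cy_8 = 7; cz_8 = 1; r_8 = 2.25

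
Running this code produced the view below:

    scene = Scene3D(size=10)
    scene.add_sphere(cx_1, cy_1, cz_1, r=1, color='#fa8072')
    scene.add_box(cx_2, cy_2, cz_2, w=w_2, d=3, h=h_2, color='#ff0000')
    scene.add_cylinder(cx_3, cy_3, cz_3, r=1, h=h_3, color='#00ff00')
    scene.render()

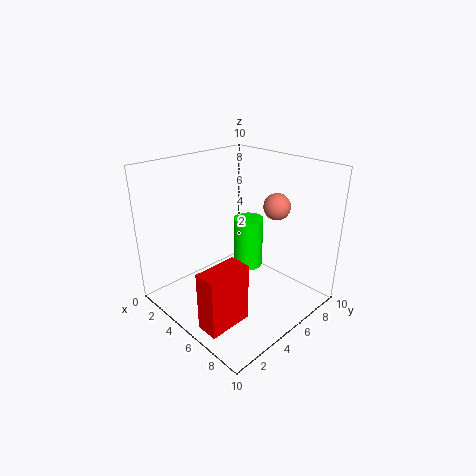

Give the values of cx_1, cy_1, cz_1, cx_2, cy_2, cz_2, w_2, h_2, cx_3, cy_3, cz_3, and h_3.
cx_1 = 5.5, cy_1 = 8.5, cz_1 = 6.5, cx_2 = 6, cy_2 = 0.5, cz_2 = 0.5, w_2 = 1.5, h_2 = 4, cx_3 = 5.5, cy_3 = 5.5, cz_3 = 3, h_3 = 3.5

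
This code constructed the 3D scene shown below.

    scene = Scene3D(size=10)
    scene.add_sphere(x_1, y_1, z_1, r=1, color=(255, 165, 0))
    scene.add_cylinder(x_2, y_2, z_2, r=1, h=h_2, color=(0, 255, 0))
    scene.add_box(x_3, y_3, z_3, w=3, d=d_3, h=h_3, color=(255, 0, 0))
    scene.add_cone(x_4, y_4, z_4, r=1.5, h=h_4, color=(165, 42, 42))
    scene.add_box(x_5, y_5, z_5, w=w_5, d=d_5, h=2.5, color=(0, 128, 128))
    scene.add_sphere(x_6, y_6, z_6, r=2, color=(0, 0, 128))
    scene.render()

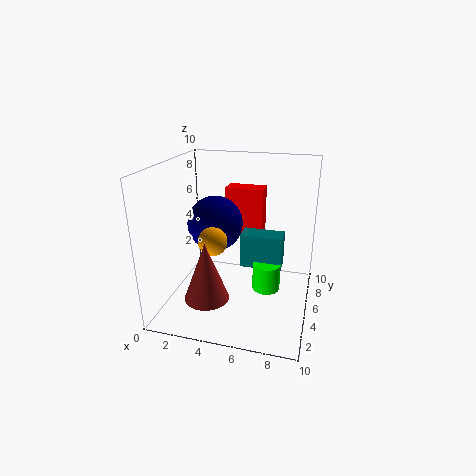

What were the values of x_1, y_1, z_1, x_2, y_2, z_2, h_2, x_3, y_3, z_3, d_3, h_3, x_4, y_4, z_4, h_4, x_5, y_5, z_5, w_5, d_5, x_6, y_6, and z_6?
x_1 = 3.5
y_1 = 4
z_1 = 5
x_2 = 7
y_2 = 5.5
z_2 = 1
h_2 = 2
x_3 = 3
y_3 = 8.5
z_3 = 3.5
d_3 = 1.5
h_3 = 4
x_4 = 3.5
y_4 = 2.5
z_4 = 1.5
h_4 = 4
x_5 = 5
y_5 = 5.5
z_5 = 2.5
w_5 = 3
d_5 = 1.5
x_6 = 3
y_6 = 6
z_6 = 5.5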